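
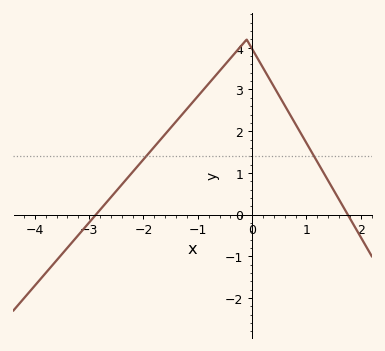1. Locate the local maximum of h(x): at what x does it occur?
-0.1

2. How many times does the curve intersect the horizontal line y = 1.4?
2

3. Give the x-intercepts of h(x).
-2.9, 1.8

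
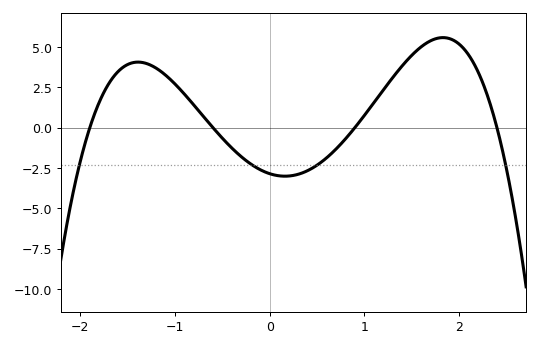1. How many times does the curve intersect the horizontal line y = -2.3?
4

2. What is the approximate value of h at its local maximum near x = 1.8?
5.6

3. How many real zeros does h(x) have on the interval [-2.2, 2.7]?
4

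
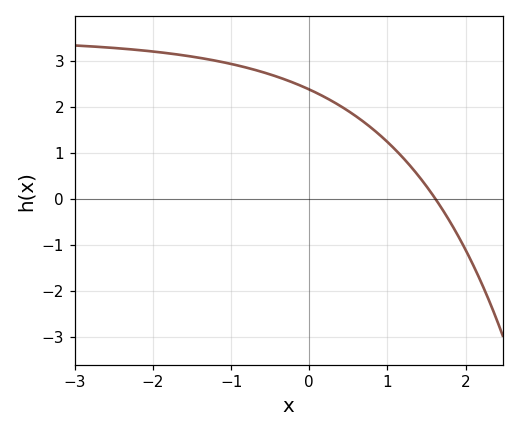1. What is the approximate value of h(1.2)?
0.898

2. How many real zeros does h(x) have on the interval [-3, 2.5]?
1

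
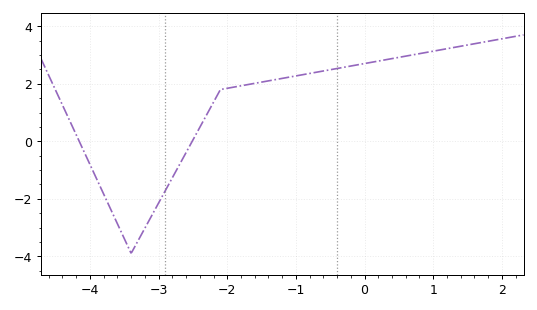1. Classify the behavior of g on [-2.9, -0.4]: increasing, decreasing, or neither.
increasing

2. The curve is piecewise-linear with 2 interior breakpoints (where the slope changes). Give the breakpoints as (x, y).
(-3.4, -3.9); (-2.1, 1.8)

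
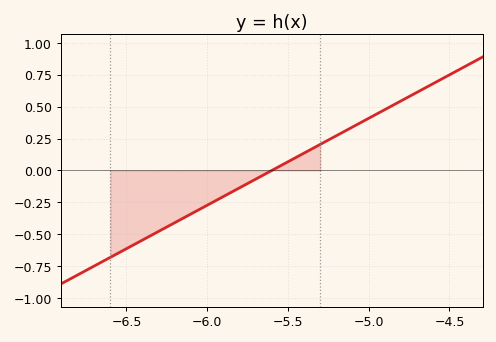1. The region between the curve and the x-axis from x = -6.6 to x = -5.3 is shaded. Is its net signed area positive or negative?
negative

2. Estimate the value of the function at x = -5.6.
0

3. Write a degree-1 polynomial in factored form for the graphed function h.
y = 0.68(x + 5.6)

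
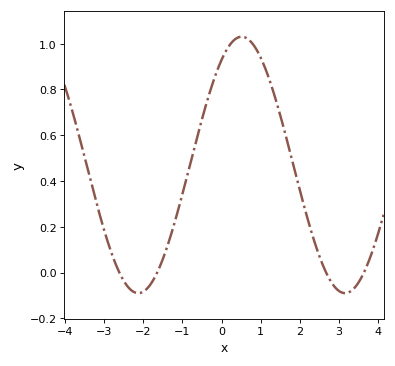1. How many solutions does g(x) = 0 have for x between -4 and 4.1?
4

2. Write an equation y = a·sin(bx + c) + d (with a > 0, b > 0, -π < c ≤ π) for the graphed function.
y = 0.56sin(1.19x + 0.96) + 0.47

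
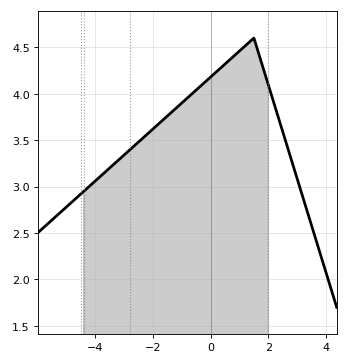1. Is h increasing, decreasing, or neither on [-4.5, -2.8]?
increasing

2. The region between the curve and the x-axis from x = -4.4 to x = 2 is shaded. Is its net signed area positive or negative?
positive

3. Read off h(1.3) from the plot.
4.54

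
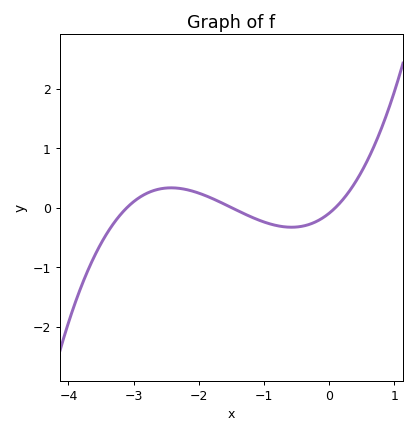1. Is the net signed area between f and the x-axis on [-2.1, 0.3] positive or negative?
negative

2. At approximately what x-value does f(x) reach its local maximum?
-2.42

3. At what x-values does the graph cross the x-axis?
-3.1, -1.5, 0.1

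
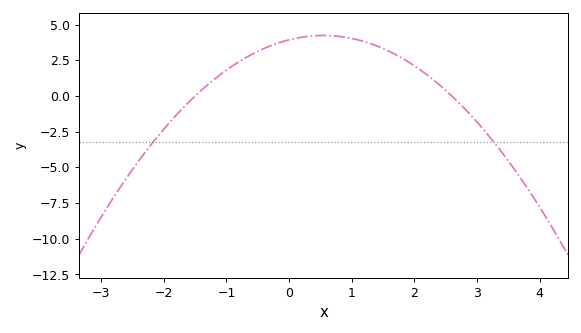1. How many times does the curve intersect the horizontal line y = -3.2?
2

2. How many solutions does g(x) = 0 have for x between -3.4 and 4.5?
2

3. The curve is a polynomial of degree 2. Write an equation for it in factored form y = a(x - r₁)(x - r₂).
y = -1.01(x + 1.5)(x - 2.6)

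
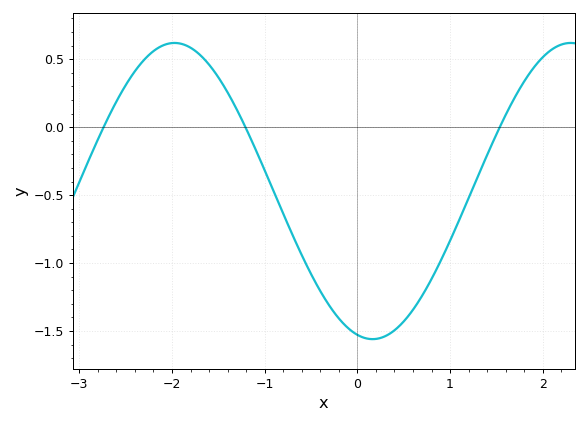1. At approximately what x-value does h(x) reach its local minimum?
0.2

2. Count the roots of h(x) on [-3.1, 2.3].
3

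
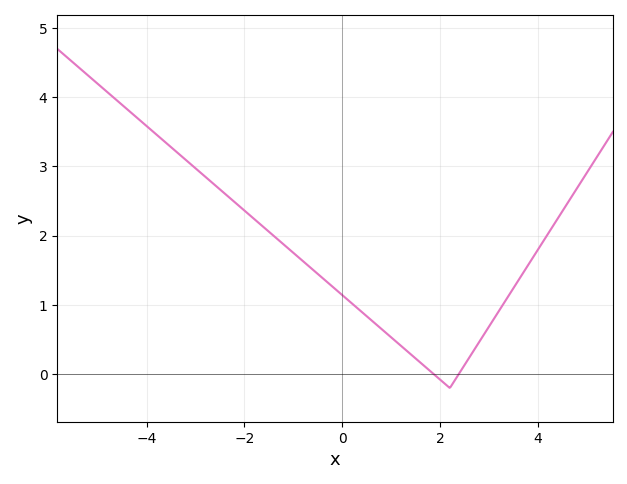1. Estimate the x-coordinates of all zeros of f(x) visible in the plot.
1.87, 2.38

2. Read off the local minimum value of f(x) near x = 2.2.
-0.199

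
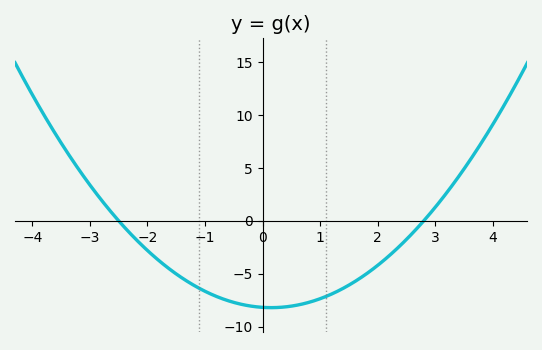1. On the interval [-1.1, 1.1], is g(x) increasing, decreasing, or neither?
neither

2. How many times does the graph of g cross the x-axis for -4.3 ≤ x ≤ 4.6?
2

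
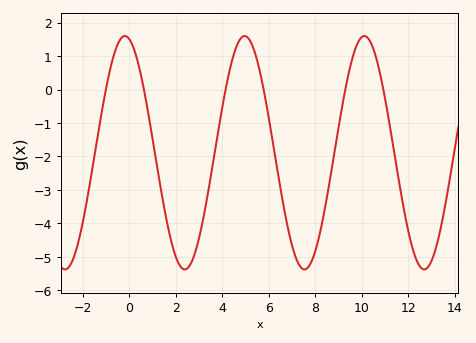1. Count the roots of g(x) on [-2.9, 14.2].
6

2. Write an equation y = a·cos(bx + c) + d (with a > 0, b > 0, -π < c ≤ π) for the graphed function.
y = 3.49cos(1.22x + 0.23) - 1.89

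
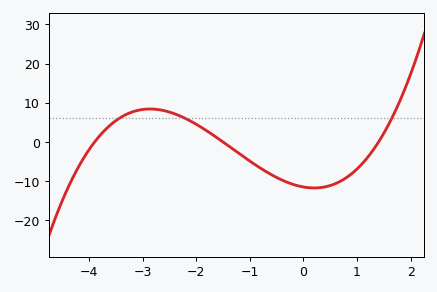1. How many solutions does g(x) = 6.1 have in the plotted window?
3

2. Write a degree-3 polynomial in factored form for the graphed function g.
y = 1.4(x + 3.9)(x + 1.5)(x - 1.4)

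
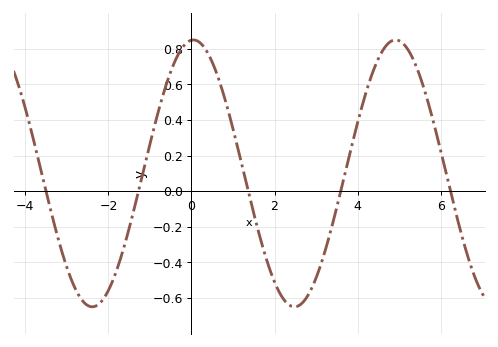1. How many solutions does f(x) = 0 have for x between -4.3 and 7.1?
5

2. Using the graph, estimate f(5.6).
0.58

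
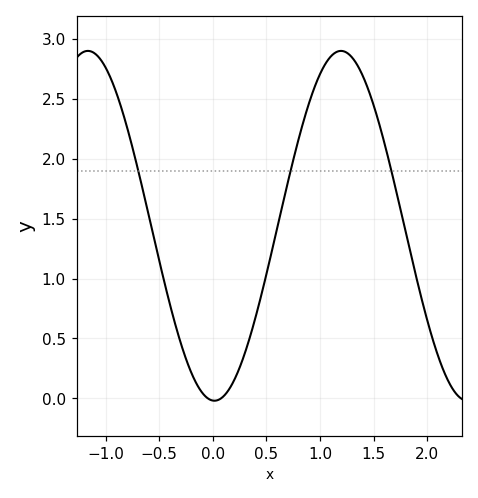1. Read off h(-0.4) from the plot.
0.784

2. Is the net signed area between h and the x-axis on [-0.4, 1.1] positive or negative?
positive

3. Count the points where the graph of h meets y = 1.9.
3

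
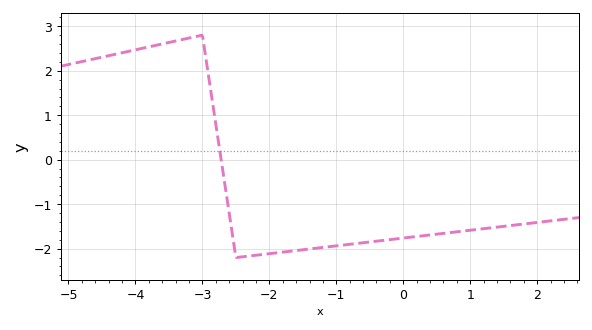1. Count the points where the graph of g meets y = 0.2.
1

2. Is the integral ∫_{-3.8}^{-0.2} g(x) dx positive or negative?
negative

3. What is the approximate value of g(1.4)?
-1.5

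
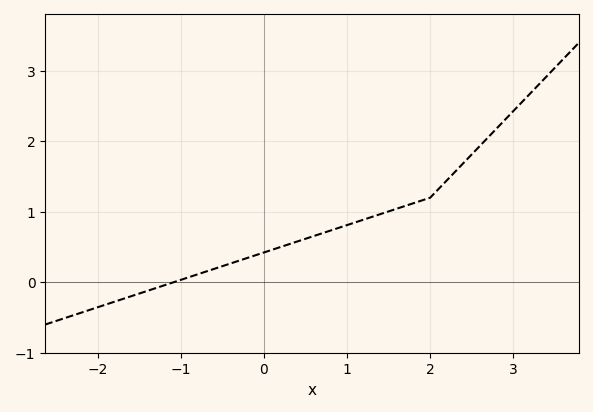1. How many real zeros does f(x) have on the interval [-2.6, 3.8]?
1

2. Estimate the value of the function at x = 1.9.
1.2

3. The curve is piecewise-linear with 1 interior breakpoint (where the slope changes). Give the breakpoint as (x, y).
(2, 1.2)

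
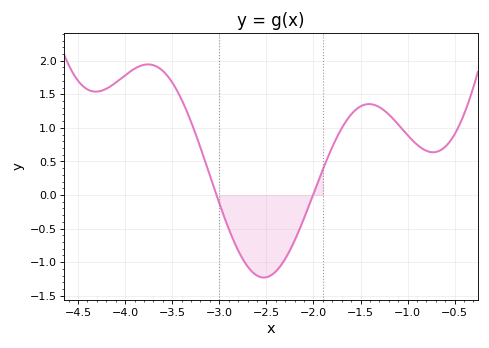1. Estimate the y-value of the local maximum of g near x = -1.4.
1.35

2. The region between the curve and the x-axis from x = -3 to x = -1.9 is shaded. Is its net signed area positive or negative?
negative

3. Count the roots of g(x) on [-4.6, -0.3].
2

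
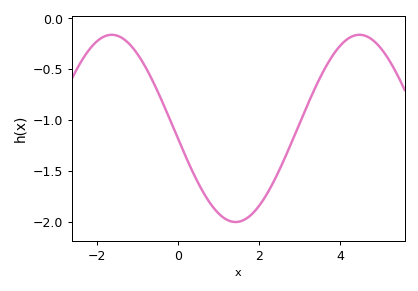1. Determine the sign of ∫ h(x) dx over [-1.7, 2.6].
negative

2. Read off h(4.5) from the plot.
-0.16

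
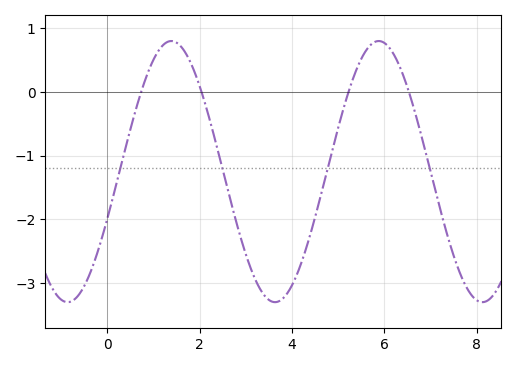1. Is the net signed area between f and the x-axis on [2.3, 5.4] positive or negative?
negative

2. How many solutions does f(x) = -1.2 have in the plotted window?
4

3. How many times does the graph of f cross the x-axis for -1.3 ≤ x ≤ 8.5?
4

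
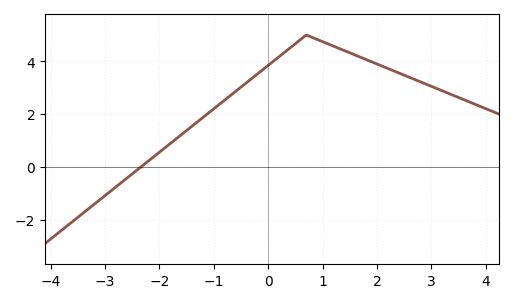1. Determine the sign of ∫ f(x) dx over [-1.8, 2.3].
positive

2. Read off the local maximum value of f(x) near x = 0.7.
5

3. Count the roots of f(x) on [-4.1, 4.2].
1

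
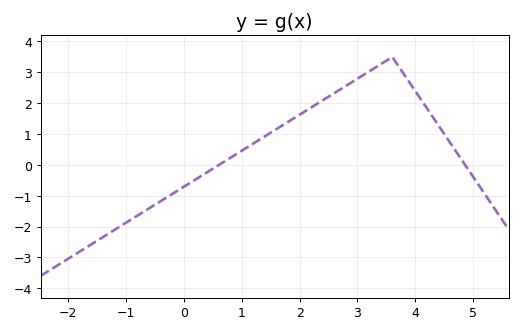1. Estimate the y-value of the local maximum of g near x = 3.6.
3.5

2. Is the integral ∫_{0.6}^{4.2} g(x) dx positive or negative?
positive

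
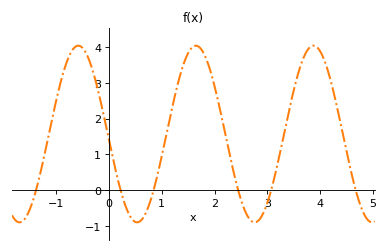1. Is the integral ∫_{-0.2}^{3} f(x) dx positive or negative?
positive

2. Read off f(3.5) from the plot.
2.8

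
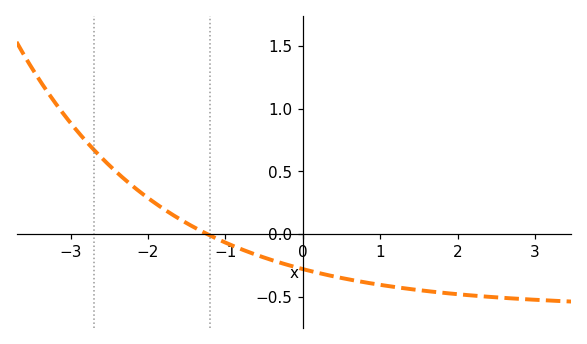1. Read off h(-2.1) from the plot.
0.35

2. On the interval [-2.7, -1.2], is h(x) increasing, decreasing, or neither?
decreasing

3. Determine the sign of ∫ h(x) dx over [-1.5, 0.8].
negative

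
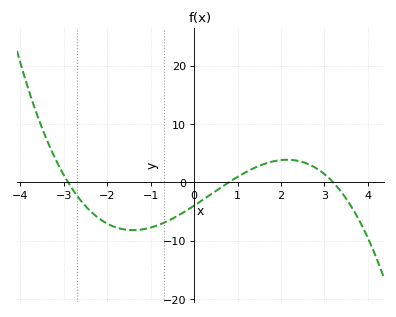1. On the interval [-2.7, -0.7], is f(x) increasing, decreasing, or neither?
neither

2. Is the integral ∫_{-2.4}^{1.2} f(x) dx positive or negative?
negative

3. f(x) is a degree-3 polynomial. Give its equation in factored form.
y = -0.54(x + 2.9)(x - 0.8)(x - 3.2)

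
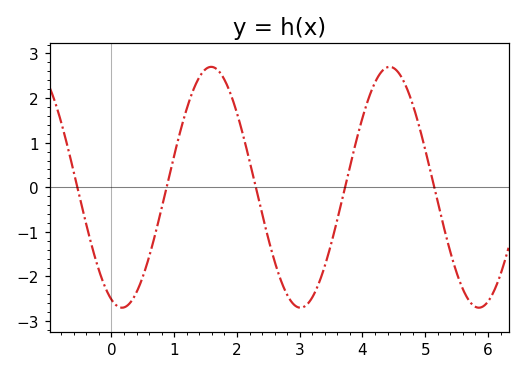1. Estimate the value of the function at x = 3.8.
0.5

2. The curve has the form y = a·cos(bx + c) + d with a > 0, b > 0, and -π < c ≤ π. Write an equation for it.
y = 2.7cos(2.2x + 2.8) + 0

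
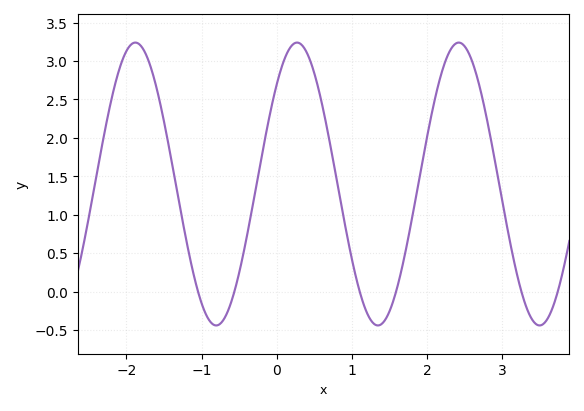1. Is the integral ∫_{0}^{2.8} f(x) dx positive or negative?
positive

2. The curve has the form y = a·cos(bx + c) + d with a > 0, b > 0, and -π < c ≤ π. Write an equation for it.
y = 1.84cos(2.9x - 0.79) + 1.4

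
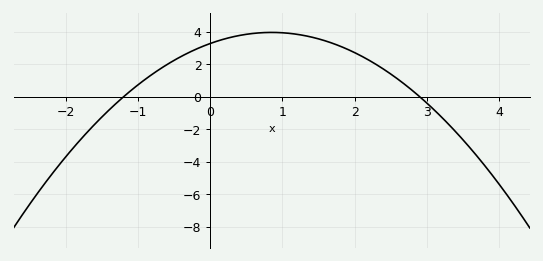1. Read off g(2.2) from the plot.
2.2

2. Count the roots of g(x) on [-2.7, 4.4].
2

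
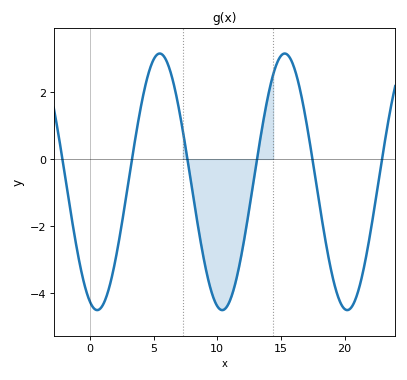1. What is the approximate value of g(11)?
-4.23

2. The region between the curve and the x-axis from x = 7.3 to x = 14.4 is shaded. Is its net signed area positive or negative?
negative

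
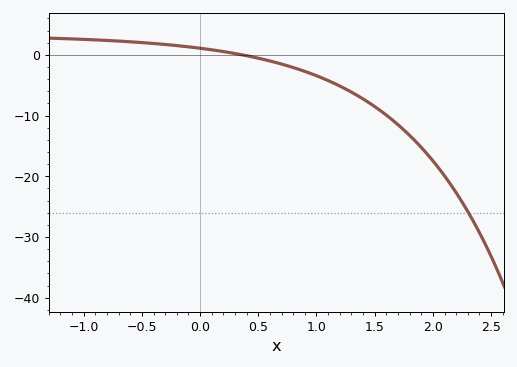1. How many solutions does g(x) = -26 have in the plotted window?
1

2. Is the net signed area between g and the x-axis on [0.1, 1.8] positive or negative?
negative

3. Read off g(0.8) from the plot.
-2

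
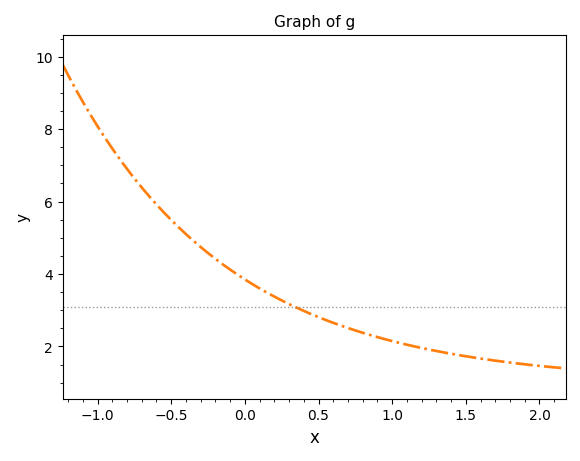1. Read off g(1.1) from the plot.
2.05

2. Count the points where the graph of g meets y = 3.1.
1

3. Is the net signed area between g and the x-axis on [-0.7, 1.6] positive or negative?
positive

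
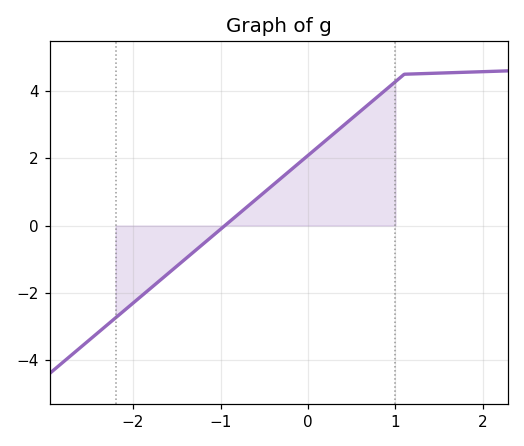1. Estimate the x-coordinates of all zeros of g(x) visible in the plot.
-0.9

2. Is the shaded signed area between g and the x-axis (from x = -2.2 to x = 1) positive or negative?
positive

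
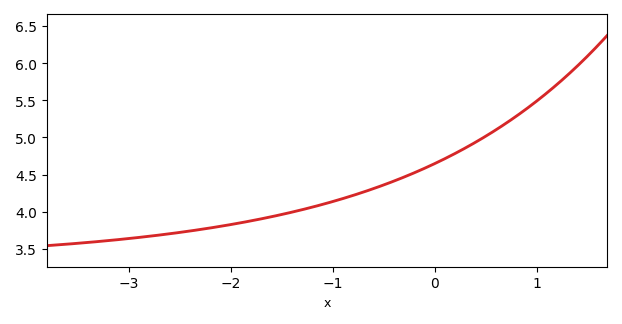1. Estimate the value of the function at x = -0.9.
4.2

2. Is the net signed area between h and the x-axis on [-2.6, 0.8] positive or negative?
positive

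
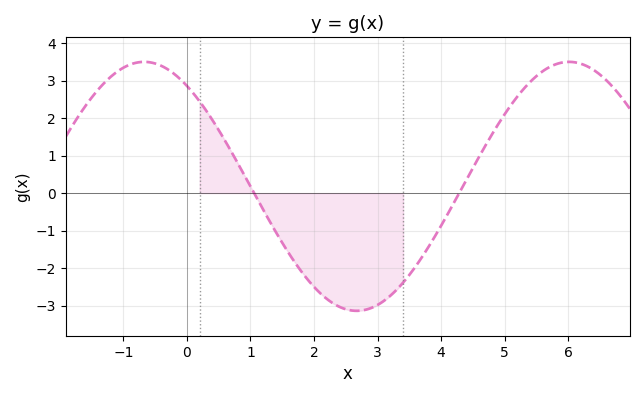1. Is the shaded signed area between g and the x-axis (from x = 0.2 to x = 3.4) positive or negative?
negative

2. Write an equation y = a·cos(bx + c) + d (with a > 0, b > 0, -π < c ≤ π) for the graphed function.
y = 3.32cos(0.94x + 0.63) + 0.18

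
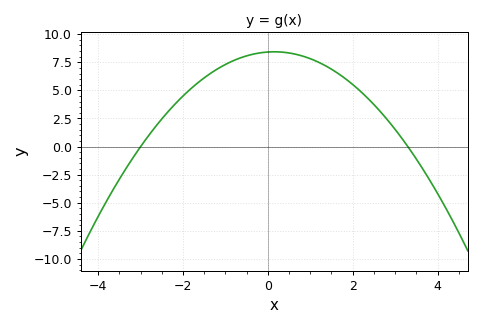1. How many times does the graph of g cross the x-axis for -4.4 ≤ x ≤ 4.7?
2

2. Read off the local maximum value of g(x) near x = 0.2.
8.43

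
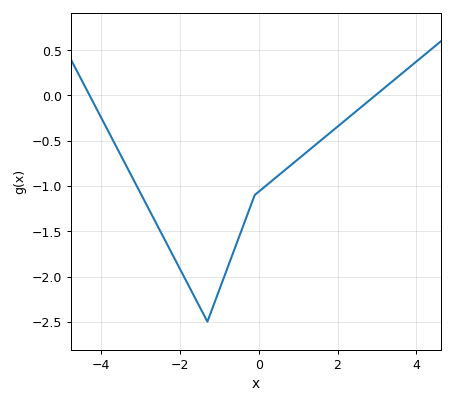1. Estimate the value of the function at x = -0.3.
-1.33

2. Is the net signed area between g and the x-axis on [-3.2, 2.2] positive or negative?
negative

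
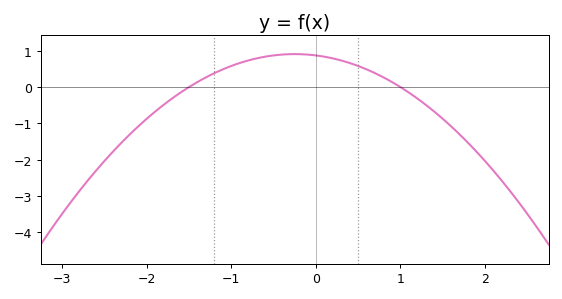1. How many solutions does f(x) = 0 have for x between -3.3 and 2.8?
2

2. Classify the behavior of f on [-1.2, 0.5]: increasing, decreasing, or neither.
neither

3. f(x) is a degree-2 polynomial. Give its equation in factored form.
y = -0.58(x + 1.5)(x - 1)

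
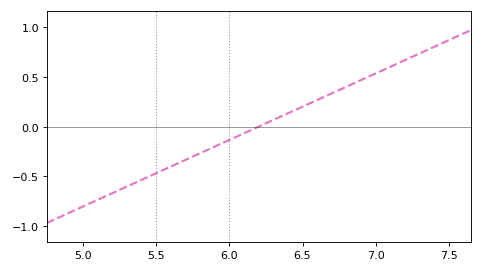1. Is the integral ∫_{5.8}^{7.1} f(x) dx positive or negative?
positive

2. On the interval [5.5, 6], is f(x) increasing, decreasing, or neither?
increasing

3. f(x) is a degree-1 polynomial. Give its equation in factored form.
y = 0.67(x - 6.2)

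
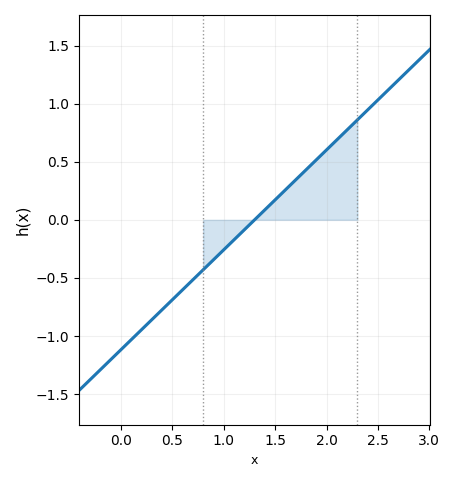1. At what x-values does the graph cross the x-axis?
1.3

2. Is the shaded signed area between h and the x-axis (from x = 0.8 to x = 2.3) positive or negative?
positive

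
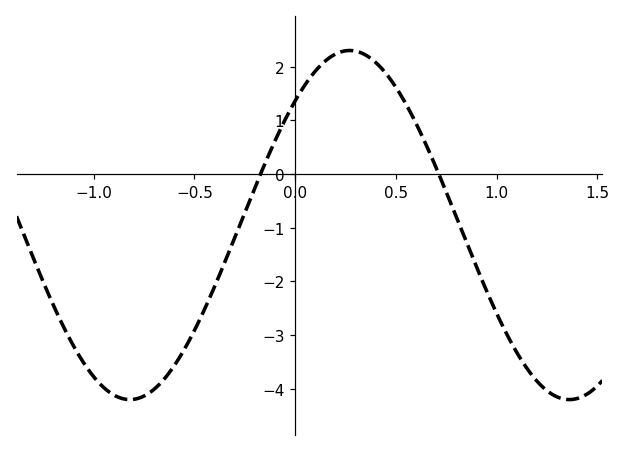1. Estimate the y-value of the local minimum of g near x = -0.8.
-4.2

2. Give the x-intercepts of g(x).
-0.15, 0.7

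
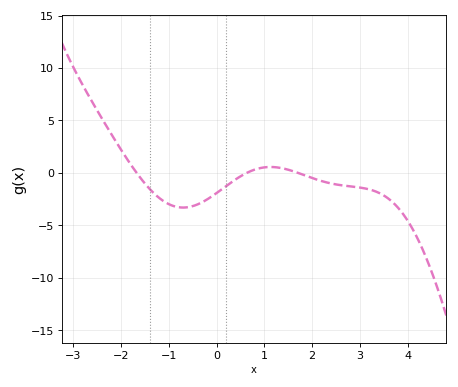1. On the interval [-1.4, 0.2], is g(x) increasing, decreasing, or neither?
neither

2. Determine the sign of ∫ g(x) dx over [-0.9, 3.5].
negative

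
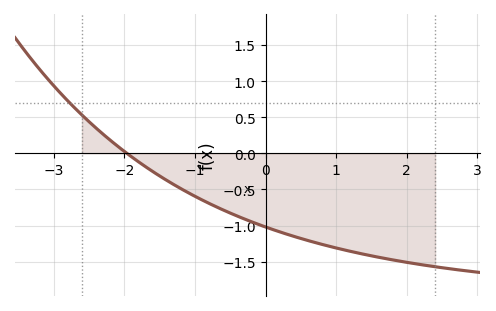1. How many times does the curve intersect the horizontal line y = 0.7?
1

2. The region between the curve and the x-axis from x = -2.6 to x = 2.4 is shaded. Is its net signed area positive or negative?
negative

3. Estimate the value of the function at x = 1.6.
-1.45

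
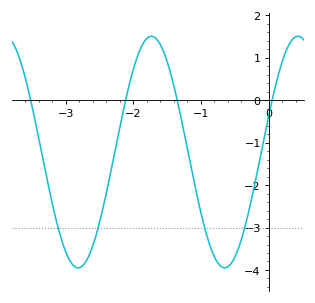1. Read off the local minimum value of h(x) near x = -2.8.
-3.9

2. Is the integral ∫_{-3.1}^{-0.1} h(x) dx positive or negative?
negative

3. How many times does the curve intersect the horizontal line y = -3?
4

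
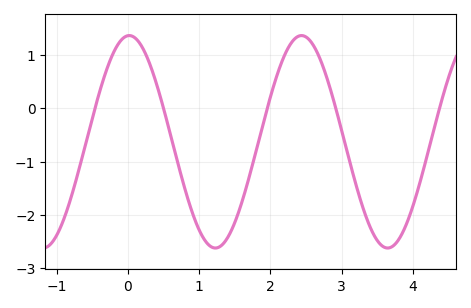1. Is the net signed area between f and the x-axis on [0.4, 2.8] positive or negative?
negative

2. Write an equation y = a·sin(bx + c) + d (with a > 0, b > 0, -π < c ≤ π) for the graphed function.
y = 1.99sin(2.6x + 1.5) - 0.63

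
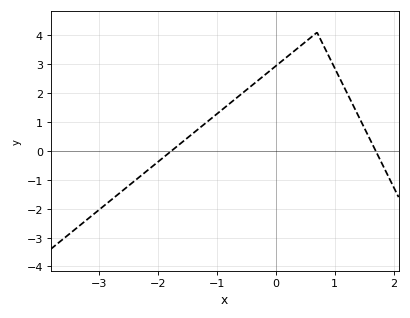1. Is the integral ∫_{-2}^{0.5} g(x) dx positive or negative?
positive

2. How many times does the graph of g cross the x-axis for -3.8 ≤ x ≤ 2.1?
2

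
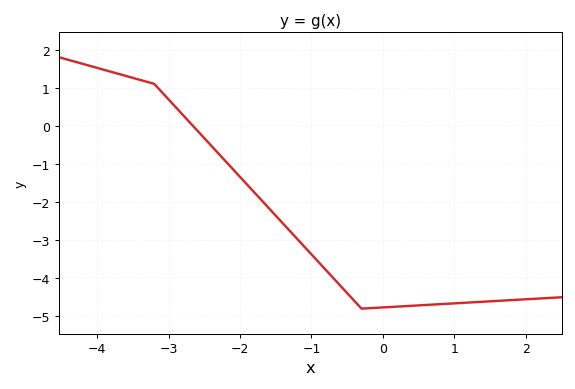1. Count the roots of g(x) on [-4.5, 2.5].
1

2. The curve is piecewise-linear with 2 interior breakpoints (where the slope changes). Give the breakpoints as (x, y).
(-3.2, 1.1); (-0.3, -4.8)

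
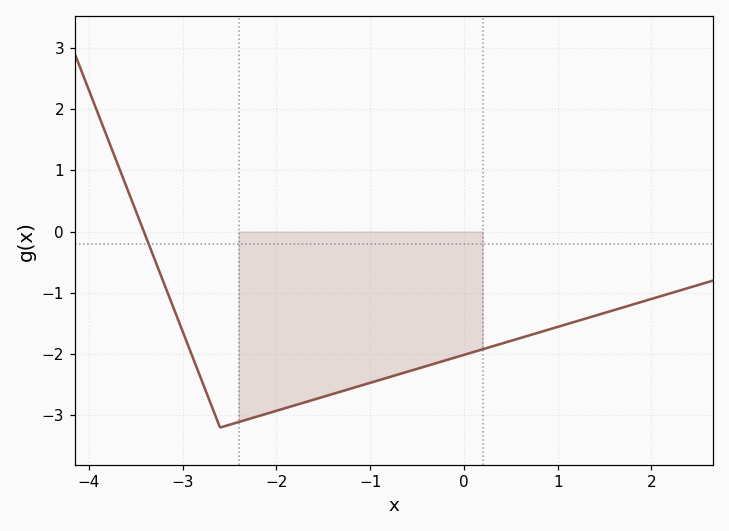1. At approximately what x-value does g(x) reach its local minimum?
-2.6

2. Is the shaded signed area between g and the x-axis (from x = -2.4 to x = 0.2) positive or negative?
negative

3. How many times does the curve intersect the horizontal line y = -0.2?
1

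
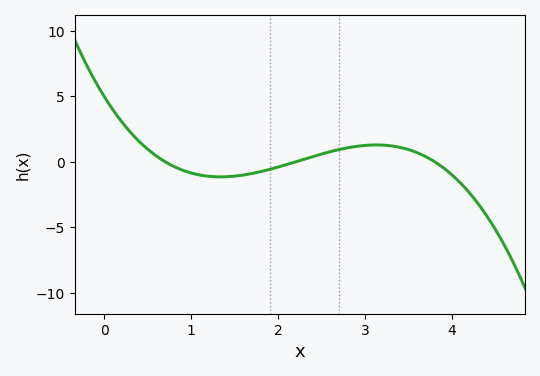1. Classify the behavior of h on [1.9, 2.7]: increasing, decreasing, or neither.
increasing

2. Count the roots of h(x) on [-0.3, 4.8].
3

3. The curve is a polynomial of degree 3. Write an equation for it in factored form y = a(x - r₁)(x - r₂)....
y = -0.85(x - 0.7)(x - 2.2)(x - 3.8)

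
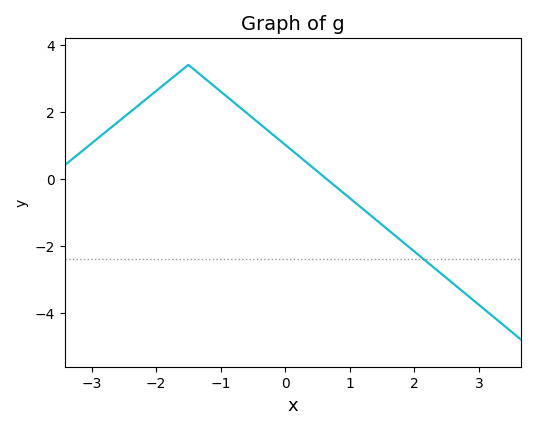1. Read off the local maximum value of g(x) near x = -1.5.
3.4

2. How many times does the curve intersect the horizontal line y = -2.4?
1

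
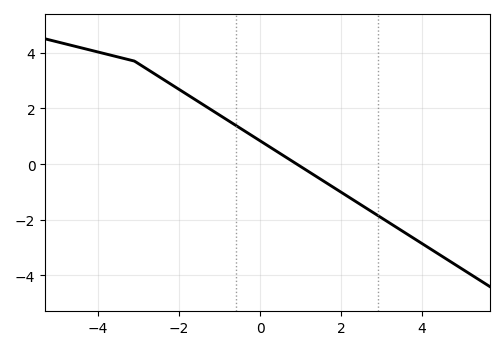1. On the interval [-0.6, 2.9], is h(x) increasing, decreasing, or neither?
decreasing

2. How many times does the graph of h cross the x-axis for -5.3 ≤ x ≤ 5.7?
1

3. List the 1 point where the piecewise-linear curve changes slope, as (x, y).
(-3.1, 3.7)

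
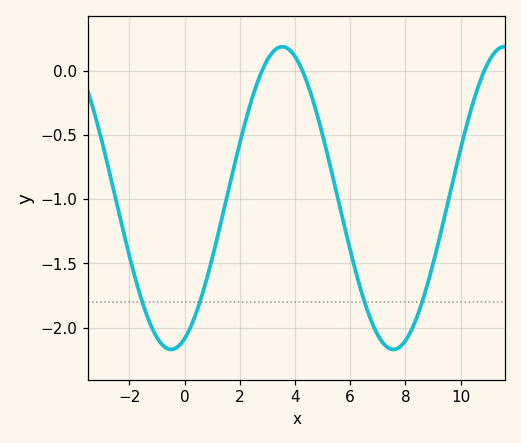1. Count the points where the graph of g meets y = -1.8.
4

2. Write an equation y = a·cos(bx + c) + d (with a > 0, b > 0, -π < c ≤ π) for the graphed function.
y = 1.18cos(0.78x - 2.8) - 0.99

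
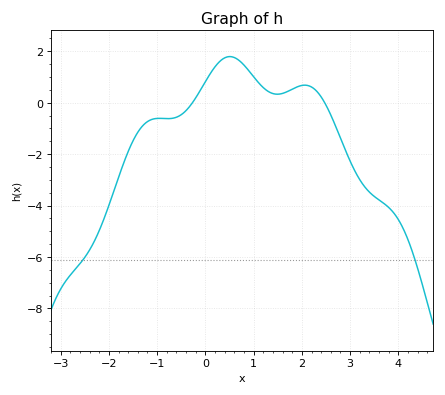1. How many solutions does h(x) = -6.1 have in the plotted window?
2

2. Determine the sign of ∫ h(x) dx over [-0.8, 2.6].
positive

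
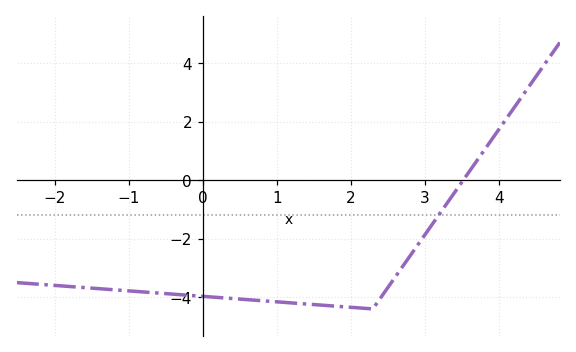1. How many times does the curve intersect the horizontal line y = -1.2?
1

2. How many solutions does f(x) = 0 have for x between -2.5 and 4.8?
1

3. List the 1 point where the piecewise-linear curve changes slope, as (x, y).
(2.3, -4.4)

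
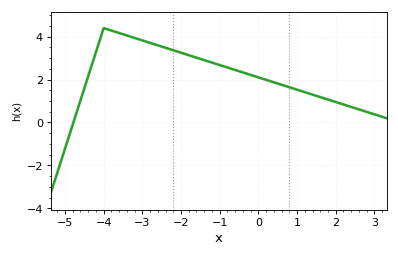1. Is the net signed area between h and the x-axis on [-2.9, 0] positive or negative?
positive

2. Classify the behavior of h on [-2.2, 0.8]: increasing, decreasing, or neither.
decreasing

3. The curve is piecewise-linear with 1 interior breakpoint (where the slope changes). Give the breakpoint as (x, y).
(-4, 4.4)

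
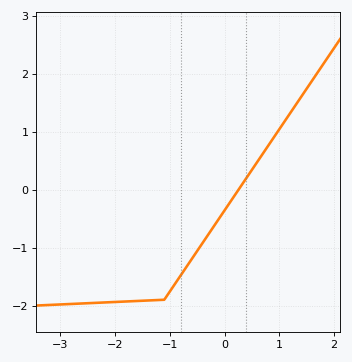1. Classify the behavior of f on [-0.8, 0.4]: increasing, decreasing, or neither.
increasing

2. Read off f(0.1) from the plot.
-0.22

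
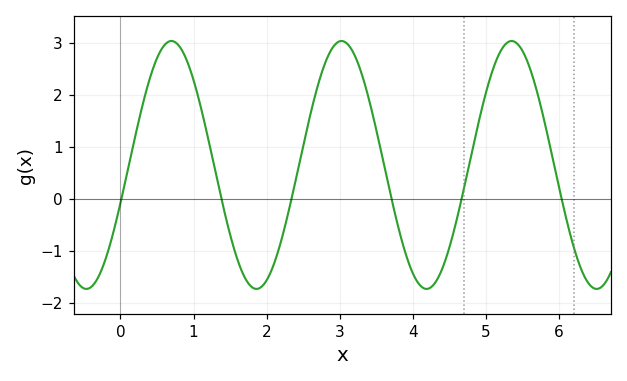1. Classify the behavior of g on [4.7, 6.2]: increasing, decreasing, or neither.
neither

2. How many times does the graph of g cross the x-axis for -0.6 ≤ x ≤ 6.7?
6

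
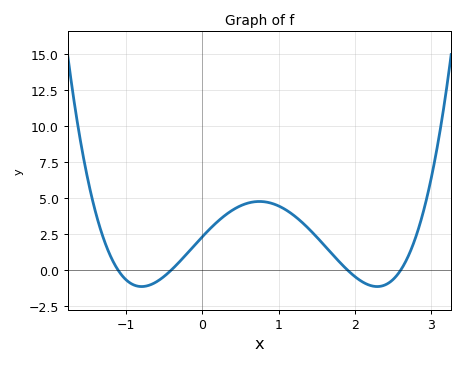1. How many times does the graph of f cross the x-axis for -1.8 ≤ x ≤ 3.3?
4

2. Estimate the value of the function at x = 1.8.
0.6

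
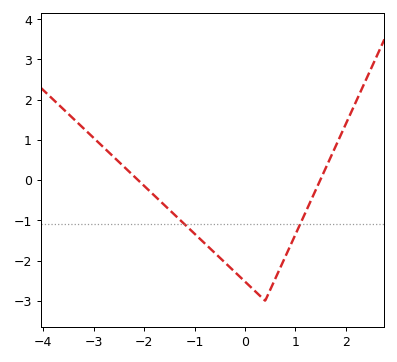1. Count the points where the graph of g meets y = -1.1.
2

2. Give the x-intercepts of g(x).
-2.12, 1.49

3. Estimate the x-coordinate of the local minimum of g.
0.398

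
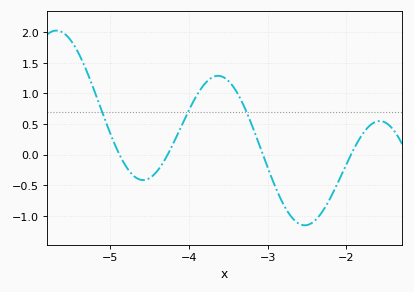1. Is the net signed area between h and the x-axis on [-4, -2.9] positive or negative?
positive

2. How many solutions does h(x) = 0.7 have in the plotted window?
3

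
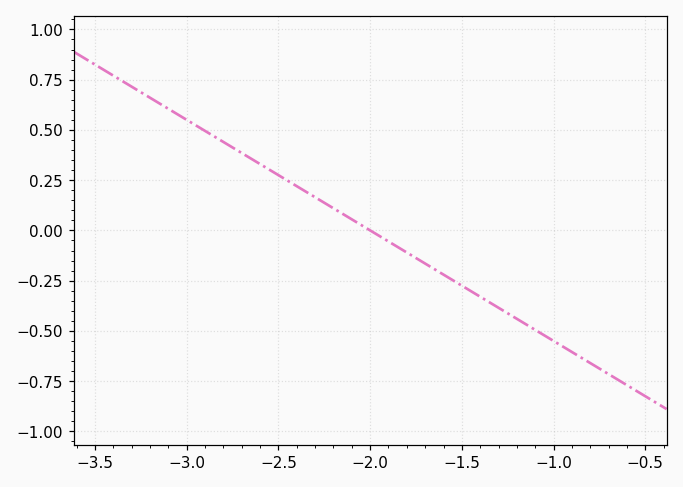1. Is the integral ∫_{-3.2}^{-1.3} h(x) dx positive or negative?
positive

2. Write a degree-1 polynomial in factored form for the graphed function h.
y = -0.55(x + 2)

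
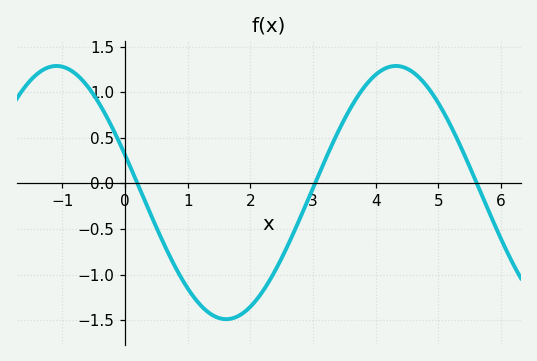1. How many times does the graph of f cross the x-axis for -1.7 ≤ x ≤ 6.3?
3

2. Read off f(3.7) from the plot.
0.95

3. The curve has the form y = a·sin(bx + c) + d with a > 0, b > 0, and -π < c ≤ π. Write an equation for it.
y = 1.39sin(1.2x + 2.8) - 0.1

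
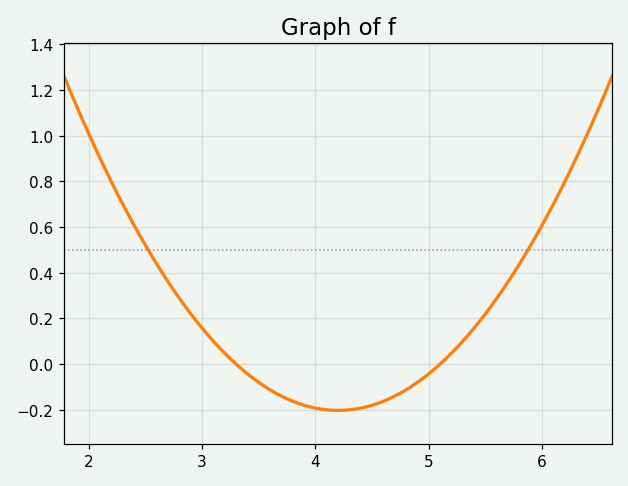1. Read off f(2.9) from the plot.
0.22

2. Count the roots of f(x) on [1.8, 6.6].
2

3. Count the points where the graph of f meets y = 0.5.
2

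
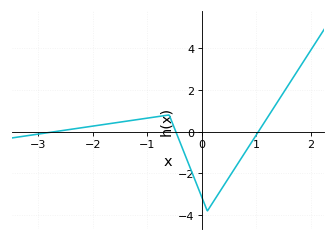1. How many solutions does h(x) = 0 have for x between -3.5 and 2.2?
3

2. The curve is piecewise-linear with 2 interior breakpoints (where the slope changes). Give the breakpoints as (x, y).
(-0.6, 0.8); (0.1, -3.8)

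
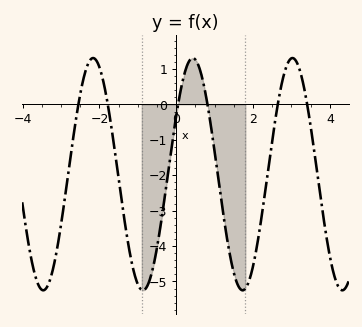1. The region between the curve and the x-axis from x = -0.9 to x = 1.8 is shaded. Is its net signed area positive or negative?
negative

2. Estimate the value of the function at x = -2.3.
1.1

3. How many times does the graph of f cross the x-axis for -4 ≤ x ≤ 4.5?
6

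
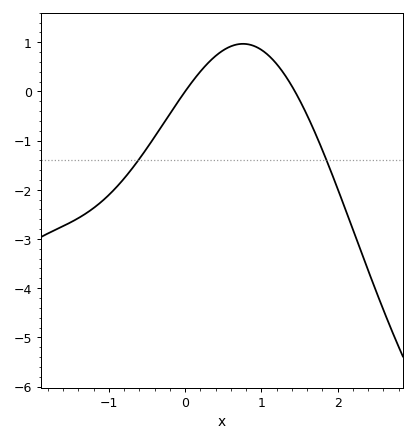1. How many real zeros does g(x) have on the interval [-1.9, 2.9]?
2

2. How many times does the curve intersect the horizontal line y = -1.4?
2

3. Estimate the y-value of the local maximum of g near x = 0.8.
1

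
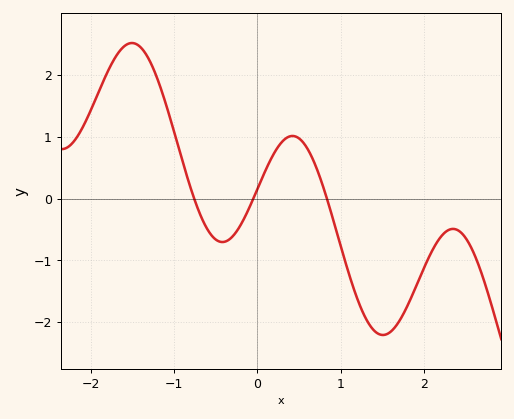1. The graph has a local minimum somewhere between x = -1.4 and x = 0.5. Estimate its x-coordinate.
-0.4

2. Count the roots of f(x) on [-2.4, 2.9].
3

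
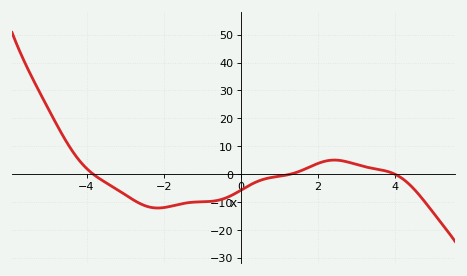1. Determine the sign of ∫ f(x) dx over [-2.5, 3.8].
negative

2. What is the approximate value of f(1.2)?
0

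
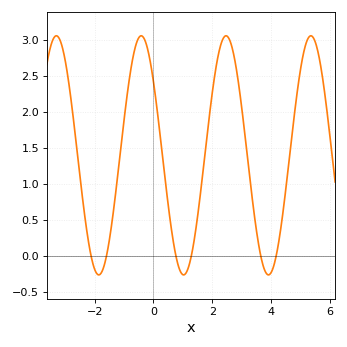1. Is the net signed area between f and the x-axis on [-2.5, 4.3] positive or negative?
positive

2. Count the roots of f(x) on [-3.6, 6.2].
6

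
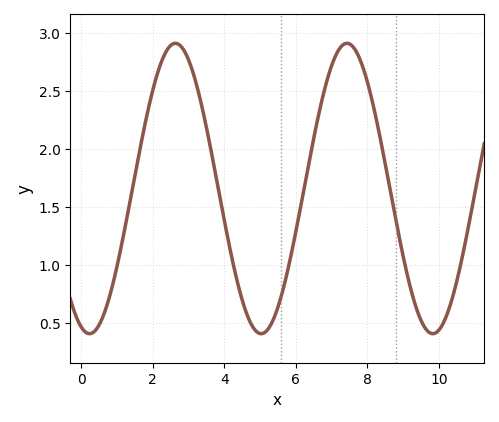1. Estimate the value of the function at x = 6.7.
2.4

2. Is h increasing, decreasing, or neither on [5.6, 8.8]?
neither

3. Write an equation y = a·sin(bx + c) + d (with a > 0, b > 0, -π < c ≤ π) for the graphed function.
y = 1.25sin(1.3x - 1.9) + 1.66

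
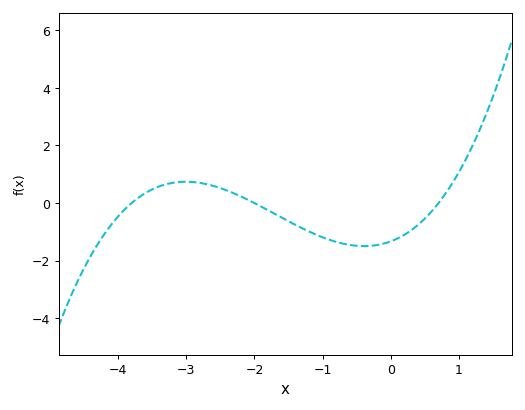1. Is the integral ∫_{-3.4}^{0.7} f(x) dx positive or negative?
negative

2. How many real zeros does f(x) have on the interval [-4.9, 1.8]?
3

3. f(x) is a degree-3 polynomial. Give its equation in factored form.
y = 0.25(x + 3.8)(x + 2)(x - 0.7)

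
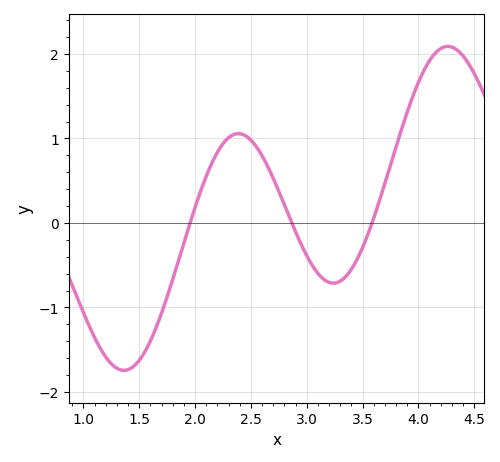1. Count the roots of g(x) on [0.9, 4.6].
3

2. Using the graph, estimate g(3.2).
-0.7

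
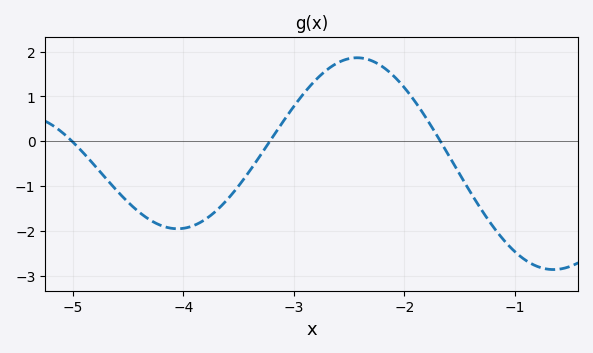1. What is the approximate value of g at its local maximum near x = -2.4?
1.9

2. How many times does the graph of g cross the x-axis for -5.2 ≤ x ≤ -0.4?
3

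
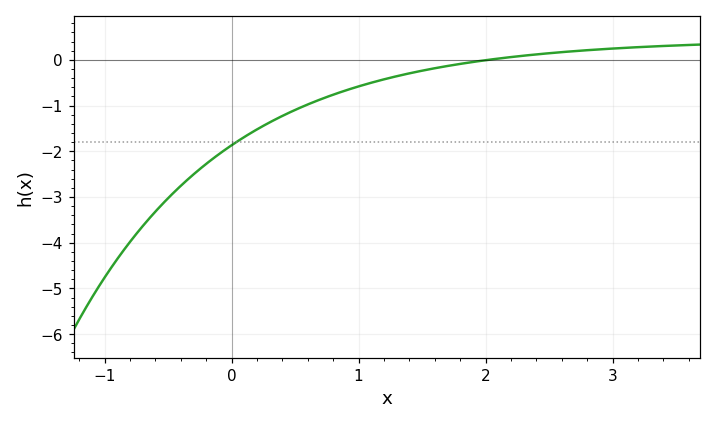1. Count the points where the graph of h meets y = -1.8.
1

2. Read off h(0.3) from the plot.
-1.4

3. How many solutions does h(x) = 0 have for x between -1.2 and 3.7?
1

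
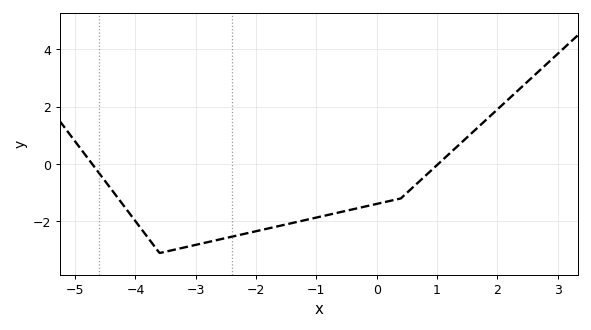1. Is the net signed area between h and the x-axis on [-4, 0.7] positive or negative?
negative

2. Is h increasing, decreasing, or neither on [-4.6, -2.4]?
neither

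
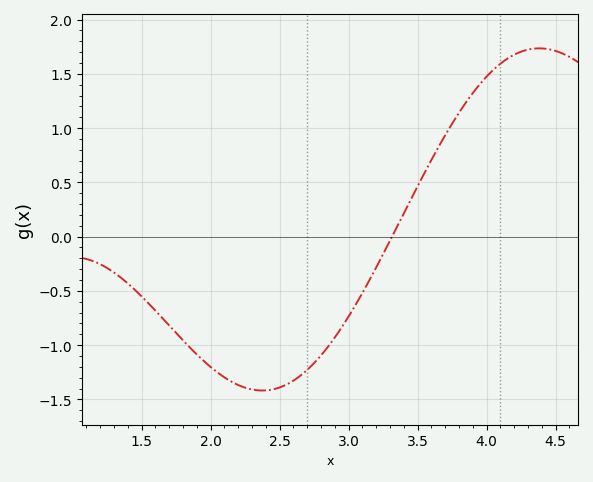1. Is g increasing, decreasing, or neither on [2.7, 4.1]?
increasing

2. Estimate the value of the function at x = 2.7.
-1.23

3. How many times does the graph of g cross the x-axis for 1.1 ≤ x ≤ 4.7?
1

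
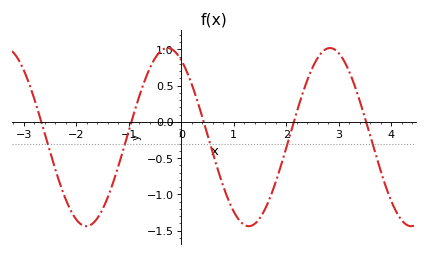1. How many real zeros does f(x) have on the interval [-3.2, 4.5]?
5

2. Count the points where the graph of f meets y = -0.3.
5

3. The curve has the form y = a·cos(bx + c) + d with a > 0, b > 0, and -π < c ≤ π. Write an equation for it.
y = 1.23cos(2.03x + 0.53) - 0.21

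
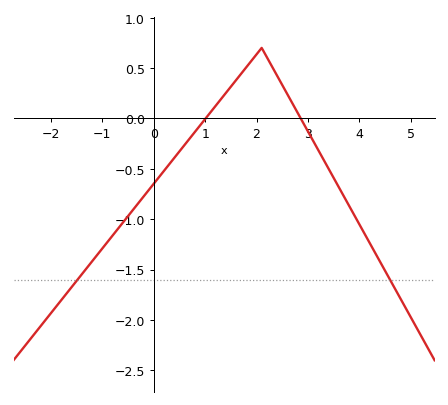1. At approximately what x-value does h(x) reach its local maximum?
2.2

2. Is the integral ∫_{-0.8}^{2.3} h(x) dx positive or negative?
negative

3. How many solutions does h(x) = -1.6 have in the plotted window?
2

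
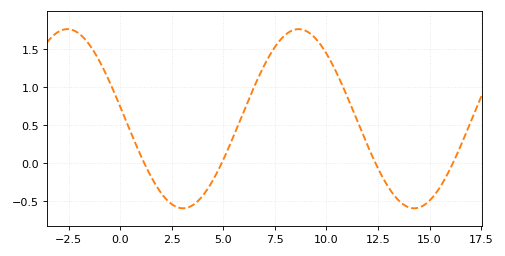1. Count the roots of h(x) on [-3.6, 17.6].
4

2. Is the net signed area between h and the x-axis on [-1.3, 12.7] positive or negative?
positive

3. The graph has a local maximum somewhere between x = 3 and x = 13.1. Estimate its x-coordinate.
8.64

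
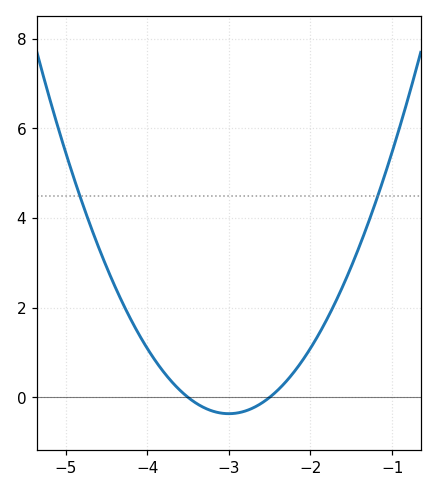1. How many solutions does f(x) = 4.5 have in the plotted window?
2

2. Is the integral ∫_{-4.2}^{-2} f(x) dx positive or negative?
positive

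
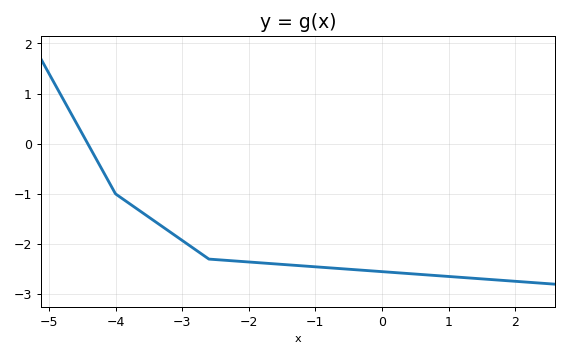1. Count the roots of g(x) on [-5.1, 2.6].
1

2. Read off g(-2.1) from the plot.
-2.35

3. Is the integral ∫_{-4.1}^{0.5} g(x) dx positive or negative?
negative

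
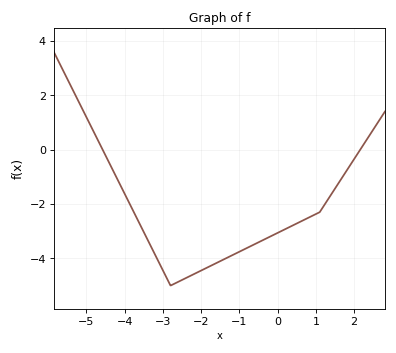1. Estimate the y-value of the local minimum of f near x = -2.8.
-5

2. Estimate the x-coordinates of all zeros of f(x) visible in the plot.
-4.6, 2.2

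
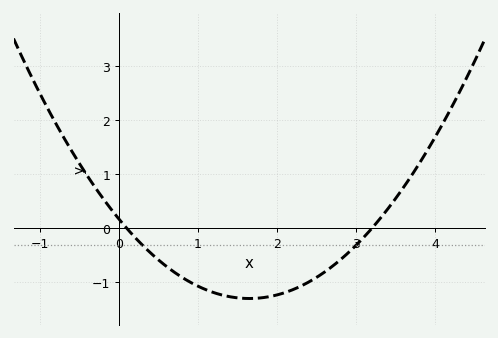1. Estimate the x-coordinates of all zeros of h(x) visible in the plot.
0.1, 3.2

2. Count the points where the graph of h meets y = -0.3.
2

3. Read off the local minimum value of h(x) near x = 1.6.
-1.3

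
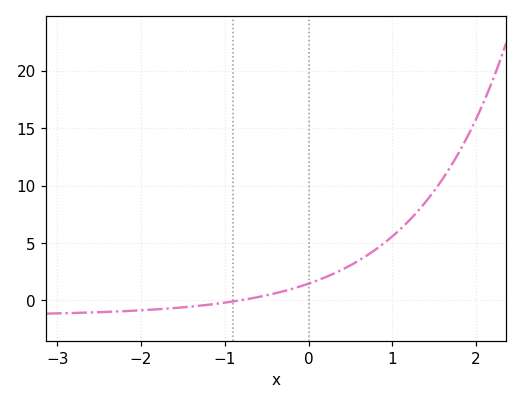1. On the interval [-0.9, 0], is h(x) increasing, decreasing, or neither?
increasing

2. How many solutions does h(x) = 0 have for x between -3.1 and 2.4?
1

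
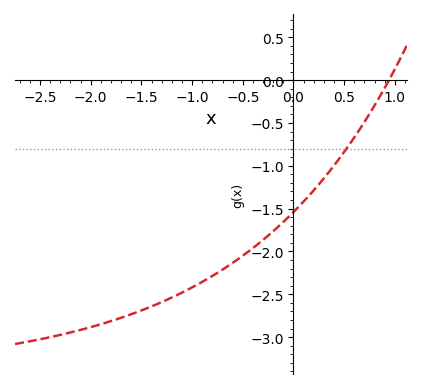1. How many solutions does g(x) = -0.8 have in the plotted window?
1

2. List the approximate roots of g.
0.942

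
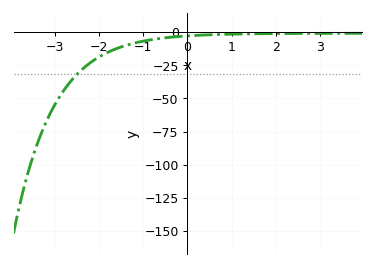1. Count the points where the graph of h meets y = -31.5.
1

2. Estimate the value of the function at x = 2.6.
0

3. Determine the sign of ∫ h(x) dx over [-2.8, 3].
negative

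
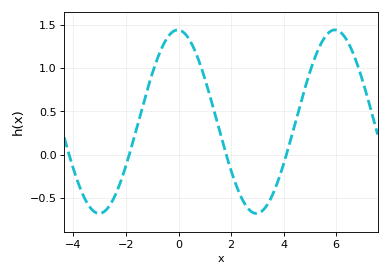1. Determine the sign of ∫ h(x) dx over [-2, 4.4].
positive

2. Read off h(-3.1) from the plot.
-0.7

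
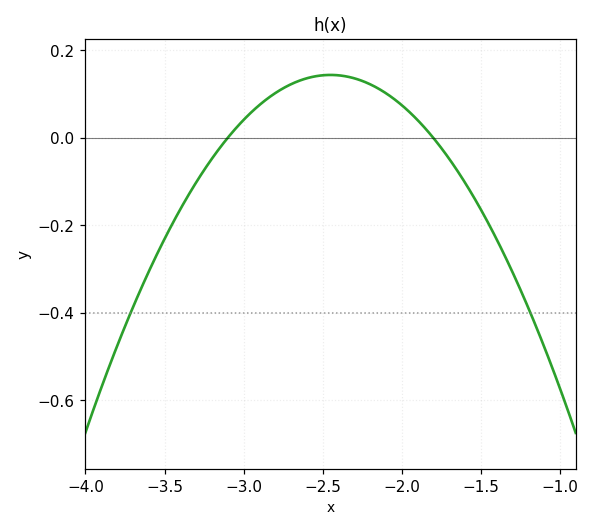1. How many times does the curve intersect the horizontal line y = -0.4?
2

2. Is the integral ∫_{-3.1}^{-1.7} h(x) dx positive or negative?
positive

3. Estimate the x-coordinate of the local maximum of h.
-2.45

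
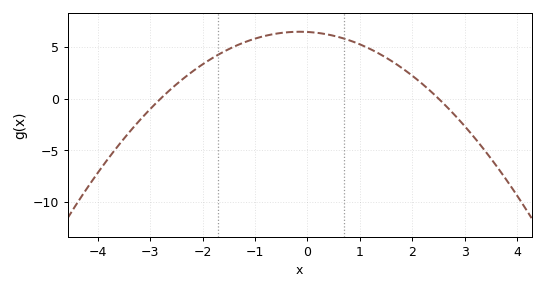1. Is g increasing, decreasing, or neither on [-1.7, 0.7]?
neither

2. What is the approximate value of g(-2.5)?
1.5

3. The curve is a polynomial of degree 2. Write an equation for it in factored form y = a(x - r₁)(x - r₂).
y = -0.92(x + 2.8)(x - 2.5)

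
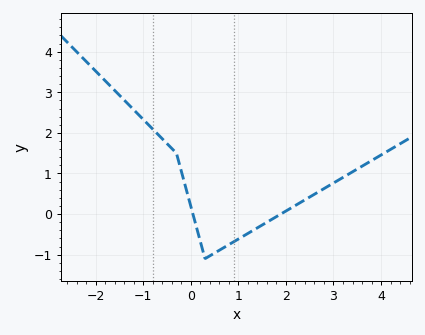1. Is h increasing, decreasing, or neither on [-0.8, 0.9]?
neither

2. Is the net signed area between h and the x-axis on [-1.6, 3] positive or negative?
positive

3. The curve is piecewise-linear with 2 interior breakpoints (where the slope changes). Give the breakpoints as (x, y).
(-0.3, 1.5); (0.3, -1.1)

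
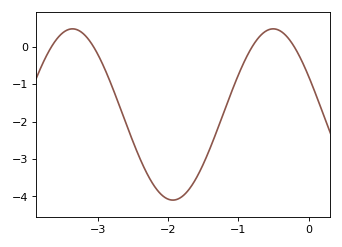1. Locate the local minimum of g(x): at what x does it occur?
-1.93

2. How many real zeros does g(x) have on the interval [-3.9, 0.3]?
4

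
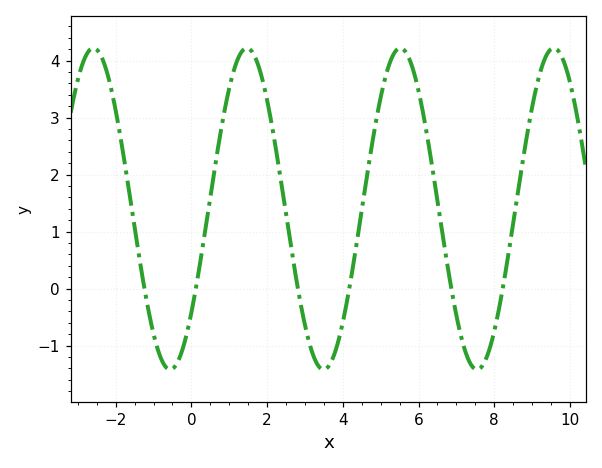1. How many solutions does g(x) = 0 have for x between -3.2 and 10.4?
6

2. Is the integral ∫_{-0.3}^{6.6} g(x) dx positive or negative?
positive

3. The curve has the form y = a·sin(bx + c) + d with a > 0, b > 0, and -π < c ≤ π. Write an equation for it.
y = 2.82sin(1.6x - 0.7) + 1.4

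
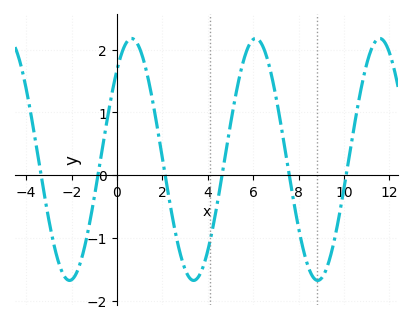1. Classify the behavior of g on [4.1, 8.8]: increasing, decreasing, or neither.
neither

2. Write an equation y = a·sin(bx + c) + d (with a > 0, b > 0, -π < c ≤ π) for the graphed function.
y = 1.93sin(1.15x + 0.83) + 0.25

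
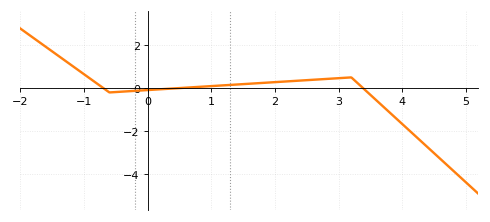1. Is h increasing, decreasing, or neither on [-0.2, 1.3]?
increasing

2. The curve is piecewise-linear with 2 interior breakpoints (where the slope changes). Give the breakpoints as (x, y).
(-0.6, -0.2); (3.2, 0.5)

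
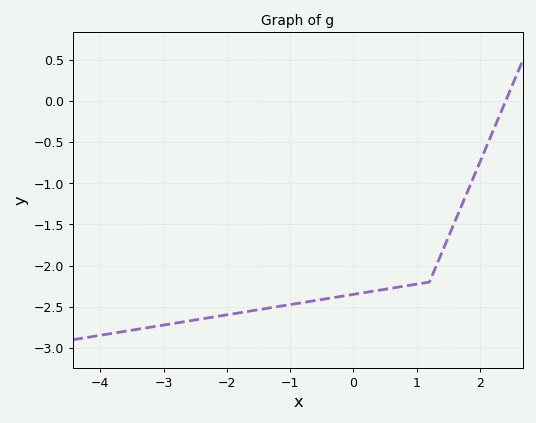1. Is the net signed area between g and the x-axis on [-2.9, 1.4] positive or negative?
negative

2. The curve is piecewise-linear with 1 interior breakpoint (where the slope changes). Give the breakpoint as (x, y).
(1.2, -2.2)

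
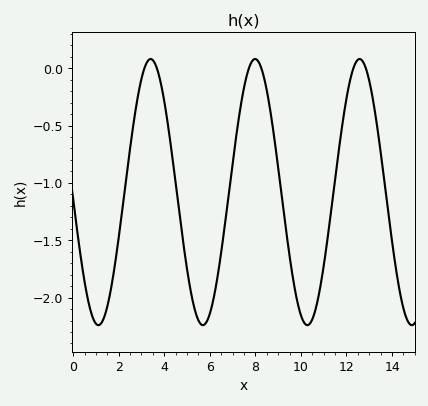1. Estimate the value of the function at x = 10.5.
-2.2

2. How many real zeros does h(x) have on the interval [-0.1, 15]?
6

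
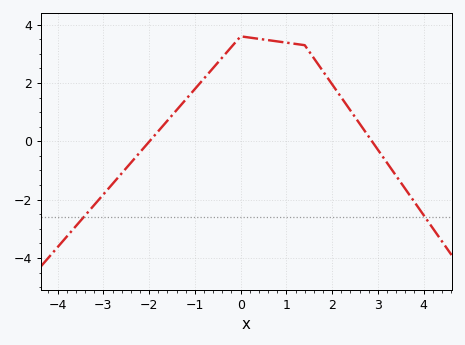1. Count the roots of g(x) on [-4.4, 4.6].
2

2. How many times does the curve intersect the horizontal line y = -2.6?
2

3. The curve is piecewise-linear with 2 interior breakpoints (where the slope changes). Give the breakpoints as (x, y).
(0, 3.6); (1.4, 3.3)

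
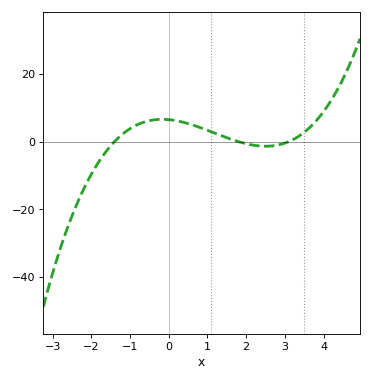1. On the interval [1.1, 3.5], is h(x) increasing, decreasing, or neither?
neither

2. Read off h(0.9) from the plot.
3.78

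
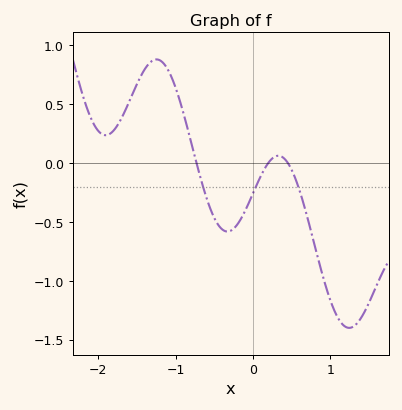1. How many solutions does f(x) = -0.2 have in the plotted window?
3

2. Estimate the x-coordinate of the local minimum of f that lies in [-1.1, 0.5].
-0.3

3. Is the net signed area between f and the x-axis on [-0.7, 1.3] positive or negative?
negative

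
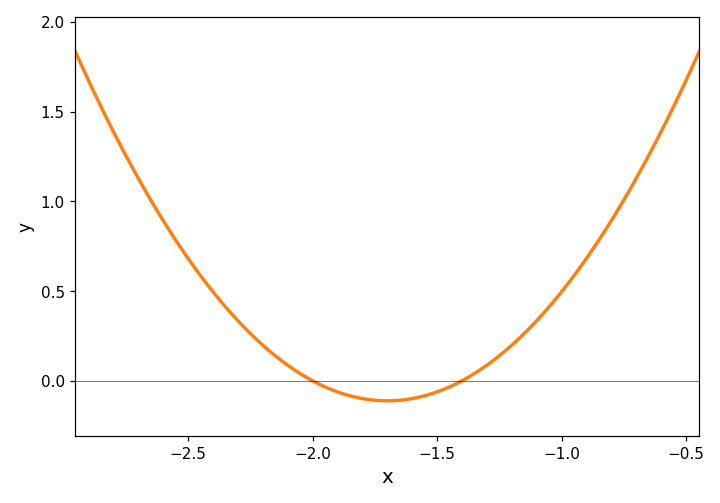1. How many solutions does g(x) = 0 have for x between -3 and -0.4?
2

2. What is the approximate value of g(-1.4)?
0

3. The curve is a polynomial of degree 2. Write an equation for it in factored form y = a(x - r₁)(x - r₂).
y = 1.24(x + 2)(x + 1.4)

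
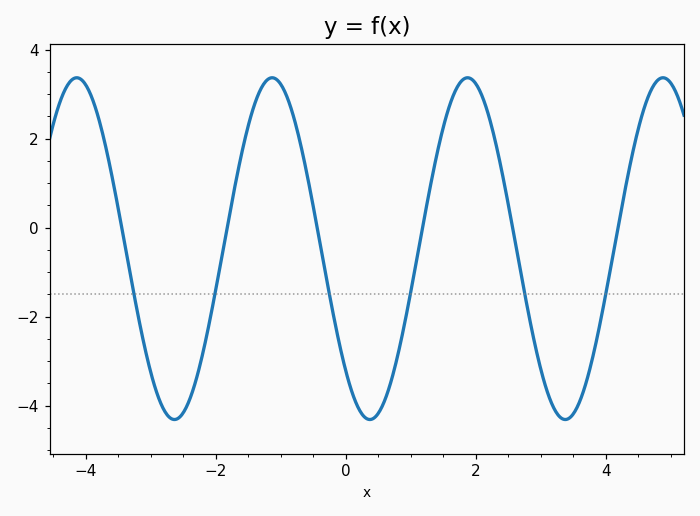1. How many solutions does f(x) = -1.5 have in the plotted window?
6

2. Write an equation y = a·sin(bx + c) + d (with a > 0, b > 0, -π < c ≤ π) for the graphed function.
y = 3.84sin(2.09x - 2.35) - 0.47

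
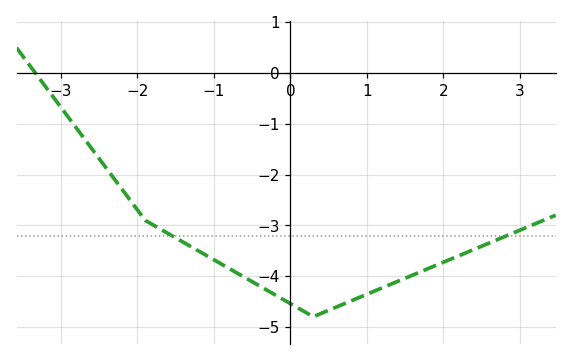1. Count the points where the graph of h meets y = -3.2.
2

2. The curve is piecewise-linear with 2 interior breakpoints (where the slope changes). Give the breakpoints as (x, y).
(-1.9, -2.9); (0.3, -4.8)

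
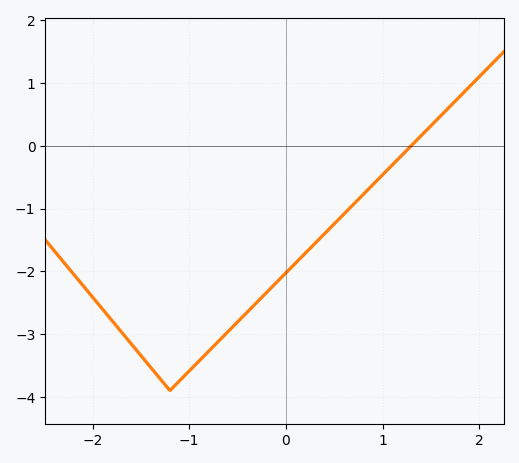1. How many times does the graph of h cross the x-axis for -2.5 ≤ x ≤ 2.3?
1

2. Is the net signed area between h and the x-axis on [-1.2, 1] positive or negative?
negative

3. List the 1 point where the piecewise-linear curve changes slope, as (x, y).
(-1.2, -3.9)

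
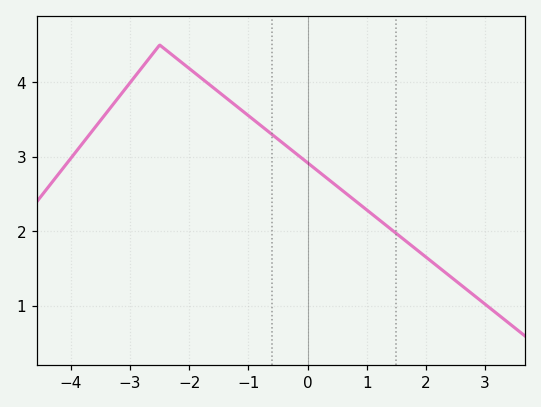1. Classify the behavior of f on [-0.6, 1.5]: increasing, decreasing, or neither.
decreasing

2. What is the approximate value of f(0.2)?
2.8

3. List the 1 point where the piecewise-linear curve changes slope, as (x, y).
(-2.5, 4.5)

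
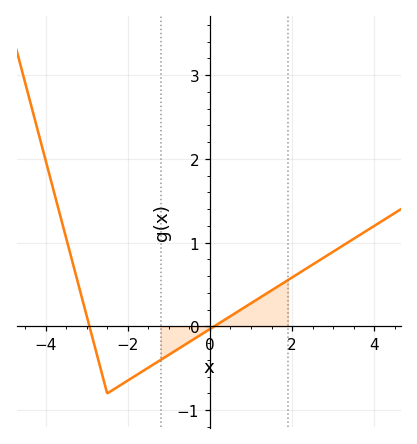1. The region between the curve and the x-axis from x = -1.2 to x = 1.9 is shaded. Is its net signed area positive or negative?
positive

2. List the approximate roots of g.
-3, 0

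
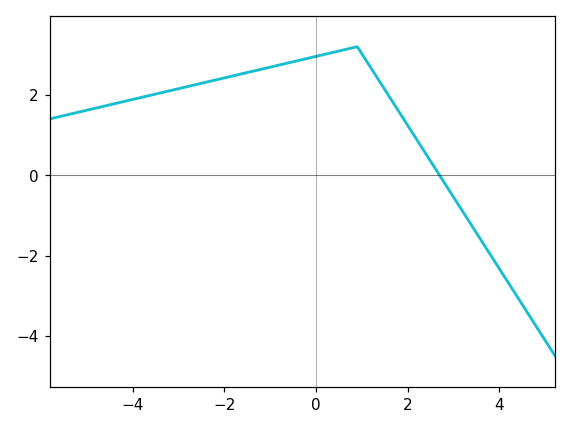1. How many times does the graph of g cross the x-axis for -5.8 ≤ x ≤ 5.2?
1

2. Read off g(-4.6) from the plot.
1.73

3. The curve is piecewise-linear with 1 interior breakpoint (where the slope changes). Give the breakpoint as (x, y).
(0.9, 3.2)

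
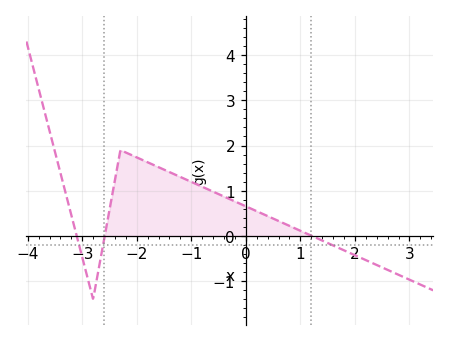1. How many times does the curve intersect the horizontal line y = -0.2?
3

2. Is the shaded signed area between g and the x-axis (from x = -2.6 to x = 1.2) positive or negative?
positive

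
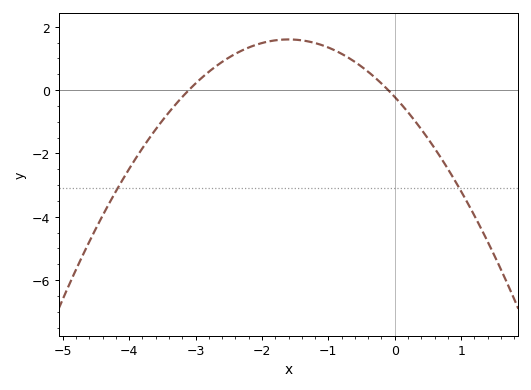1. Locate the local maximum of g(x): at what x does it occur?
-1.6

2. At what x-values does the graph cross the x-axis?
-3.1, -0.1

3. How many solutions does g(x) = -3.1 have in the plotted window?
2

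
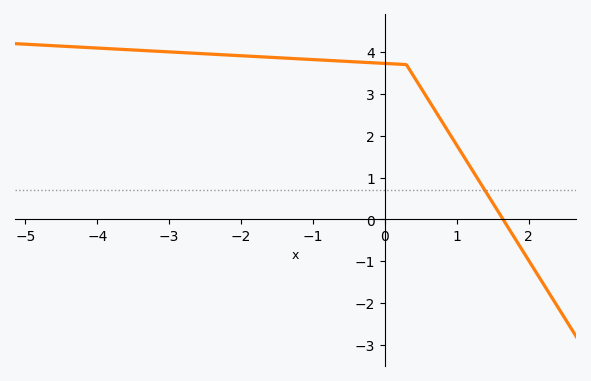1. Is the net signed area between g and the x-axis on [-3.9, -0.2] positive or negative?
positive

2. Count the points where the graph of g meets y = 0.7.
1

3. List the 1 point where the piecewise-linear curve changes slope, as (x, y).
(0.3, 3.7)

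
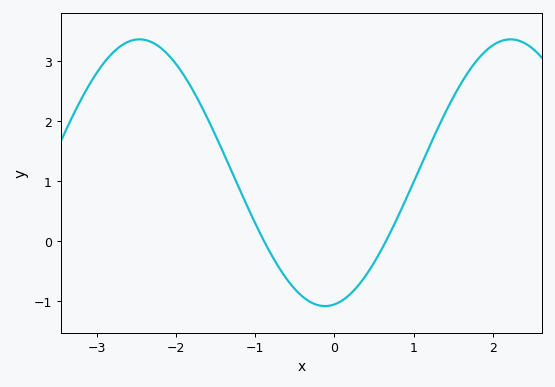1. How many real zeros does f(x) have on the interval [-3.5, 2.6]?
2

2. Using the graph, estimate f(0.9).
0.7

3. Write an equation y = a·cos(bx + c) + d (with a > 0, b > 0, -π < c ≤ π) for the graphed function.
y = 2.22cos(1.3x - 3) + 1.14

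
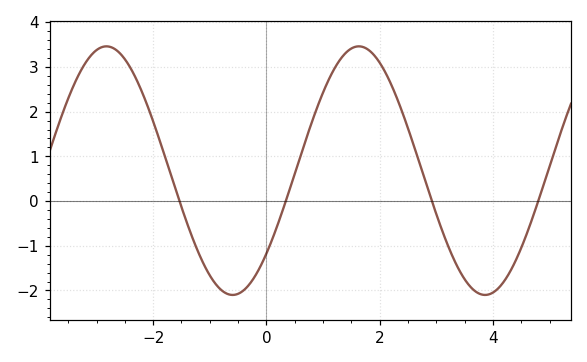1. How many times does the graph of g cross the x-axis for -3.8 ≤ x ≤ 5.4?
4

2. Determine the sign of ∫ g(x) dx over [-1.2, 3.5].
positive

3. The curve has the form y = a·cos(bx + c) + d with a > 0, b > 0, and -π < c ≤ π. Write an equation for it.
y = 2.78cos(1.41x - 2.3) + 0.68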